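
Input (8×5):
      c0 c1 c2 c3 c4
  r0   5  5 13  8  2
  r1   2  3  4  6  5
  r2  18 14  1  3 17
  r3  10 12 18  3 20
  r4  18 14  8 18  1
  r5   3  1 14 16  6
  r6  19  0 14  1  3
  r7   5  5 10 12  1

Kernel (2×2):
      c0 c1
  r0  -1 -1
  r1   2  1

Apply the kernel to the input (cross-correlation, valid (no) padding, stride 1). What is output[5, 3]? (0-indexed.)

-17

The receptive field on the input at this output position is [16 6 / 1 3]. Elementwise product with the kernel and sum: 16·-1 + 6·-1 + 1·2 + 3·1.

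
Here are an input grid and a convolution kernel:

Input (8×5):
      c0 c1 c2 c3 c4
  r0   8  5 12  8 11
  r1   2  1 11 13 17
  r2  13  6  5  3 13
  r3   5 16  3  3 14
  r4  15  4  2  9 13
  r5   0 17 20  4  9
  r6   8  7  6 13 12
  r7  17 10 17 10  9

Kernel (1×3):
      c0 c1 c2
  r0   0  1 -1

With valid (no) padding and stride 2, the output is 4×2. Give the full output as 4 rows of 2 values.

-7 -3
1 -10
2 -4
1 1

Output[0,0]: The receptive field on the input at this output position is [8 5 12]. Elementwise product with the kernel and sum: 5·1 + 12·-1.
Output[0,1]: The receptive field on the input at this output position is [12 8 11]. Elementwise product with the kernel and sum: 8·1 + 11·-1.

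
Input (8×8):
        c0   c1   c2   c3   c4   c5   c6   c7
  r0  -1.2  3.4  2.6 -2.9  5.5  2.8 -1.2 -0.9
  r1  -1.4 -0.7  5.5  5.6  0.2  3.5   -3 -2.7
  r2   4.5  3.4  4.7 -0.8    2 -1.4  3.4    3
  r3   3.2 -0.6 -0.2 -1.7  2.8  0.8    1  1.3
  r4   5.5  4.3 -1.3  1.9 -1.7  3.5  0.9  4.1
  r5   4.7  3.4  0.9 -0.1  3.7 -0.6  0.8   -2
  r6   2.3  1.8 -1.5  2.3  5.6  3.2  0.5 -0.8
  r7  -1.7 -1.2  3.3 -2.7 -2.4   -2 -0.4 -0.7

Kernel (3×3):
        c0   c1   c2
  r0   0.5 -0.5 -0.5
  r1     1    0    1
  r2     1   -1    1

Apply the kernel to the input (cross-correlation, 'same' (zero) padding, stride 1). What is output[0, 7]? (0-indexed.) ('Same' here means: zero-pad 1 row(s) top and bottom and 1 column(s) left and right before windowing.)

The receptive field on the zero-padded input at this output position is [0 0 0 / -1.2 -0.9 0 / -3 -2.7 0]. Elementwise product with the kernel and sum: 0·0.5 + 0·-0.5 + 0·-0.5 + -1.2·1 + 0·1 + -3·1 + -2.7·-1 + 0·1.

-1.5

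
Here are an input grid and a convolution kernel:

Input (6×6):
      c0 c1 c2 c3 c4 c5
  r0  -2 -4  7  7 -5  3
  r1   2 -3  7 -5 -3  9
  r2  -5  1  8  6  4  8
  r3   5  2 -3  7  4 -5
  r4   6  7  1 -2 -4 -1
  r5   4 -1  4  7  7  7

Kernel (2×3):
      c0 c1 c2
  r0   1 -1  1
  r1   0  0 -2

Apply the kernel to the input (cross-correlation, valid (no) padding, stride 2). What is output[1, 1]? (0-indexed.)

The receptive field on the input at this output position is [8 6 4 / -3 7 4]. Elementwise product with the kernel and sum: 8·1 + 6·-1 + 4·1 + 4·-2.

-2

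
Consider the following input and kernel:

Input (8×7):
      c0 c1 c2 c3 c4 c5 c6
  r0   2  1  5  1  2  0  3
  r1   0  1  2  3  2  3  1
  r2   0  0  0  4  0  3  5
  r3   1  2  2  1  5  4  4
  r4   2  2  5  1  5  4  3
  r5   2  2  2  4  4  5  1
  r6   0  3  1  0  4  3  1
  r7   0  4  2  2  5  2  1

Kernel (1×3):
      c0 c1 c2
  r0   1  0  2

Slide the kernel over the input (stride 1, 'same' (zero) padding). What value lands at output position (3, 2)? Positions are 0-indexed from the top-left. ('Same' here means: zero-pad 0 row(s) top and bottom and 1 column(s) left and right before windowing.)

The receptive field on the zero-padded input at this output position is [2 2 1]. Elementwise product with the kernel and sum: 2·1 + 1·2.

4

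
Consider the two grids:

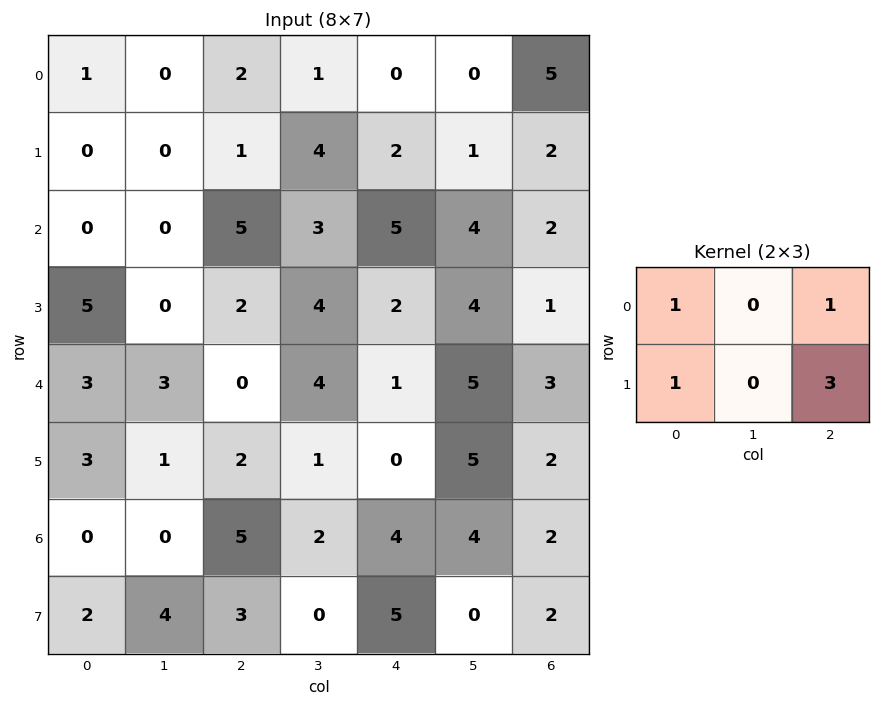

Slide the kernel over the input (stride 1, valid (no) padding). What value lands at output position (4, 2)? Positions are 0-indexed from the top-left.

The receptive field on the input at this output position is [0 4 1 / 2 1 0]. Elementwise product with the kernel and sum: 0·1 + 1·1 + 2·1 + 0·3.

3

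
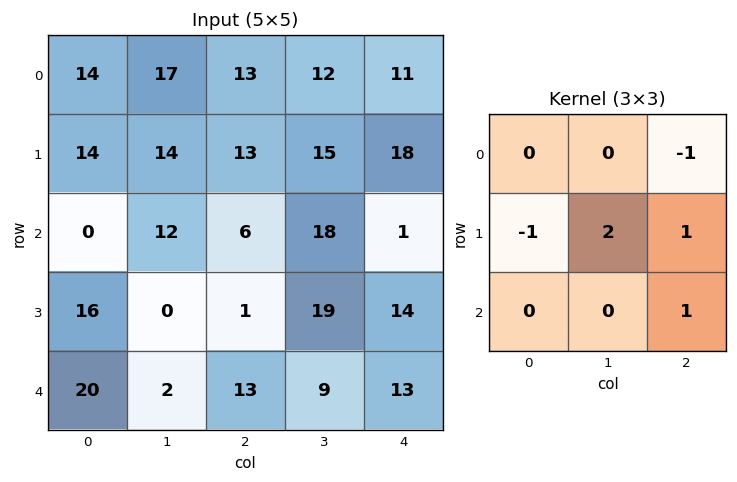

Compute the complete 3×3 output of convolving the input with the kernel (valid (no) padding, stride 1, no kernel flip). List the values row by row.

20 33 25
18 22 27
-8 12 63

Output[0,0]: The receptive field on the input at this output position is [14 17 13 / 14 14 13 / 0 12 6]. Elementwise product with the kernel and sum: 13·-1 + 14·-1 + 14·2 + 13·1 + 6·1.
Output[0,1]: The receptive field on the input at this output position is [17 13 12 / 14 13 15 / 12 6 18]. Elementwise product with the kernel and sum: 12·-1 + 14·-1 + 13·2 + 15·1 + 18·1.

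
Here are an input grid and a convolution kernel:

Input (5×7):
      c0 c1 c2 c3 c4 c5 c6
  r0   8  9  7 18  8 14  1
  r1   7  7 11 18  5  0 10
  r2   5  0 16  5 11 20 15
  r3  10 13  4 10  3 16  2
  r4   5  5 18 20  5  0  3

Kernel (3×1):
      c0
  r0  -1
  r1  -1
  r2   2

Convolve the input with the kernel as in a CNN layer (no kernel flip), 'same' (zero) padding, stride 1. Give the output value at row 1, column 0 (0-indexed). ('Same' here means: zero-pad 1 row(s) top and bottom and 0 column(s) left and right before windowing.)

The receptive field on the zero-padded input at this output position is [8 / 7 / 5]. Elementwise product with the kernel and sum: 8·-1 + 7·-1 + 5·2.

-5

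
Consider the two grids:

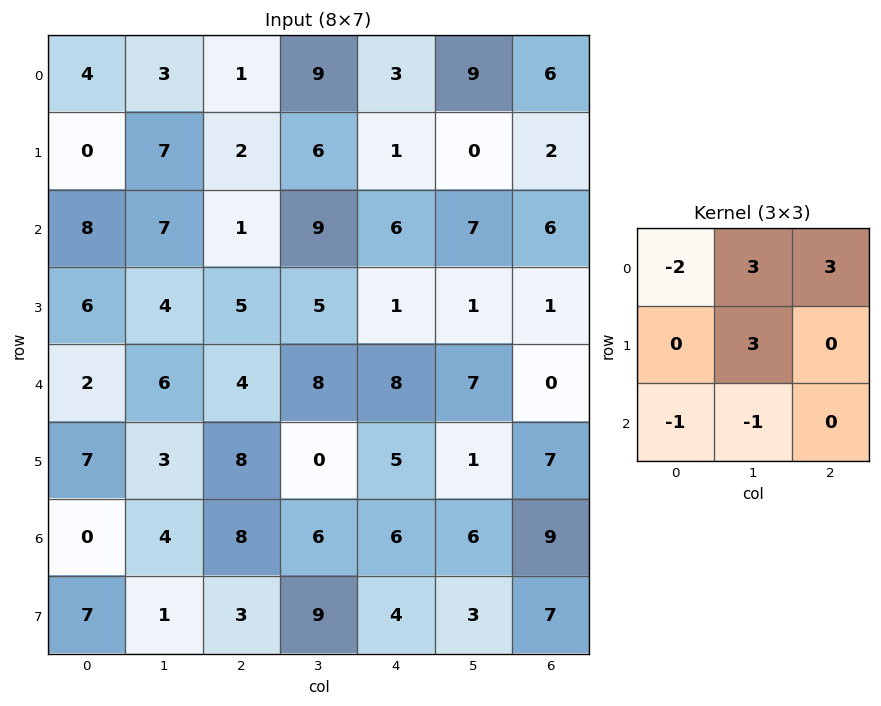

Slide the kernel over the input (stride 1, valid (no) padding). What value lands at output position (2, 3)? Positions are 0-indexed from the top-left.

The receptive field on the input at this output position is [9 6 7 / 5 1 1 / 8 8 7]. Elementwise product with the kernel and sum: 9·-2 + 6·3 + 7·3 + 1·3 + 8·-1 + 8·-1.

8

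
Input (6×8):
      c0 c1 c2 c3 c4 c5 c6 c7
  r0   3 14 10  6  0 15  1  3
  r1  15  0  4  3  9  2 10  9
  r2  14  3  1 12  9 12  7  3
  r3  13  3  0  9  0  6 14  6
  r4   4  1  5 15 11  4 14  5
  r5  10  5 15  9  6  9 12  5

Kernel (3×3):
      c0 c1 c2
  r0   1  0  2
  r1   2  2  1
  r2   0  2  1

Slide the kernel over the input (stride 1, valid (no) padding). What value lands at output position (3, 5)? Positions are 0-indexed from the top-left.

The receptive field on the input at this output position is [6 14 6 / 4 14 5 / 9 12 5]. Elementwise product with the kernel and sum: 6·1 + 6·2 + 4·2 + 14·2 + 5·1 + 12·2 + 5·1.

88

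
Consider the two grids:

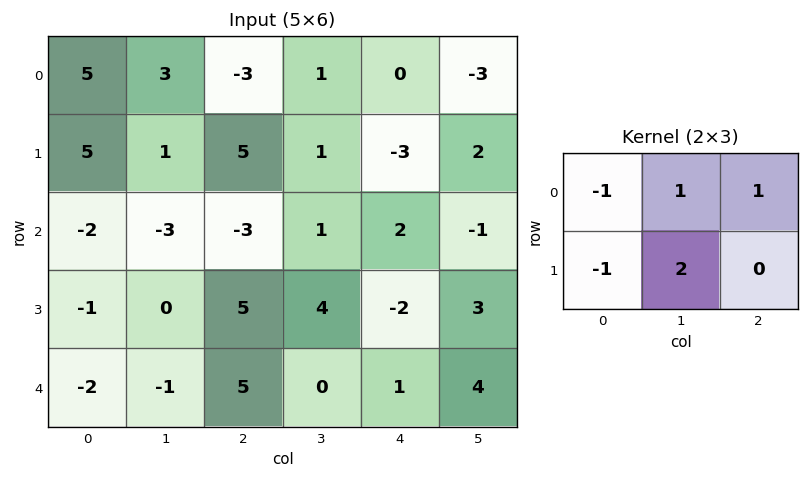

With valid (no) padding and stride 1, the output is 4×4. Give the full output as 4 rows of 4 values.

Output[0,0]: The receptive field on the input at this output position is [5 3 -3 / 5 1 5]. Elementwise product with the kernel and sum: 5·-1 + 3·1 + -3·1 + 5·-1 + 1·2.

-8 4 1 -11
-3 2 -2 1
-3 11 9 -8
6 20 -8 -1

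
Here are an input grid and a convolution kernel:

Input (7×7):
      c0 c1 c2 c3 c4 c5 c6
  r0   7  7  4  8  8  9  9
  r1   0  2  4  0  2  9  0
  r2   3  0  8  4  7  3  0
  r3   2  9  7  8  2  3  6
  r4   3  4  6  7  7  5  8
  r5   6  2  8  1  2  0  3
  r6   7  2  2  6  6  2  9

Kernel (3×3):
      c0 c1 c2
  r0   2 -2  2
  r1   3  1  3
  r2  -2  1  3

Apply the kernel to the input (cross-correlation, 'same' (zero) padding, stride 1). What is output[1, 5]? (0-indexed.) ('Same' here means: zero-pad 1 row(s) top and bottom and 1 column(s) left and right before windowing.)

20

The receptive field on the zero-padded input at this output position is [8 9 9 / 2 9 0 / 7 3 0]. Elementwise product with the kernel and sum: 8·2 + 9·-2 + 9·2 + 2·3 + 9·1 + 0·3 + 7·-2 + 3·1 + 0·3.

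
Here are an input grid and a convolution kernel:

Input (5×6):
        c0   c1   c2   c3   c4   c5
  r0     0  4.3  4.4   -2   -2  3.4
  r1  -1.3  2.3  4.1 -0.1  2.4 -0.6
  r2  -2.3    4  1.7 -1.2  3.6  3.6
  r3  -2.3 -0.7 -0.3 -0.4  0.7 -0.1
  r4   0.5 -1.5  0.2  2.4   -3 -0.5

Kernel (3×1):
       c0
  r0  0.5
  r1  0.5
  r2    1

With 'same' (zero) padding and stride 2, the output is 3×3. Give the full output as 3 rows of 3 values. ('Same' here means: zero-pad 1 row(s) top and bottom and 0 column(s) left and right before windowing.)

-1.3 6.3 1.4
-4.1 2.6 3.7
-0.9 -0.05 -1.15

Output[0,0]: The receptive field on the zero-padded input at this output position is [0 / 0 / -1.3]. Elementwise product with the kernel and sum: 0·0.5 + 0·0.5 + -1.3·1.
Output[0,1]: The receptive field on the zero-padded input at this output position is [0 / 4.4 / 4.1]. Elementwise product with the kernel and sum: 0·0.5 + 4.4·0.5 + 4.1·1.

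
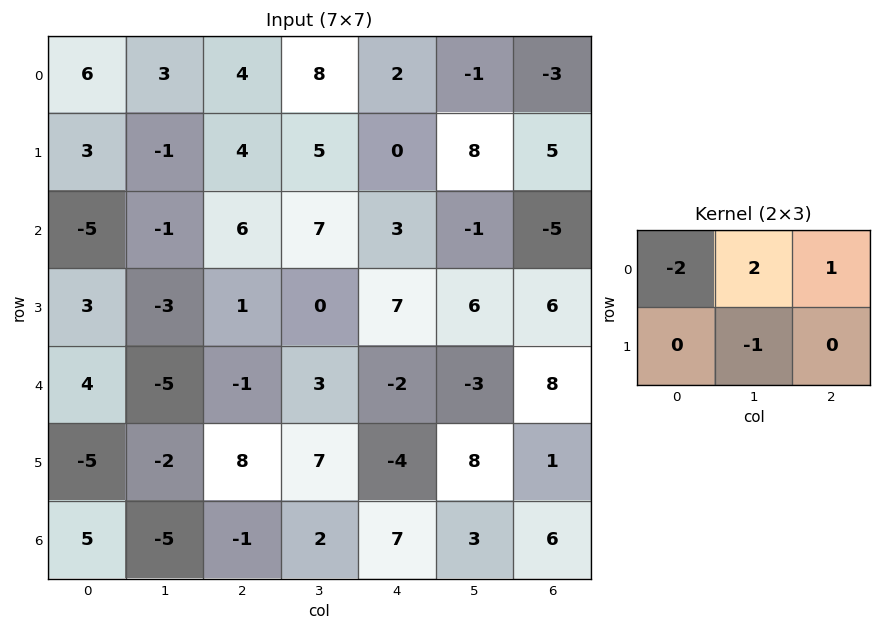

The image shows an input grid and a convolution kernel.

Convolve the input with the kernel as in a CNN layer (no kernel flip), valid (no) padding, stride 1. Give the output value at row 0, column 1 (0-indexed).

6

The receptive field on the input at this output position is [3 4 8 / -1 4 5]. Elementwise product with the kernel and sum: 3·-2 + 4·2 + 8·1 + 4·-1.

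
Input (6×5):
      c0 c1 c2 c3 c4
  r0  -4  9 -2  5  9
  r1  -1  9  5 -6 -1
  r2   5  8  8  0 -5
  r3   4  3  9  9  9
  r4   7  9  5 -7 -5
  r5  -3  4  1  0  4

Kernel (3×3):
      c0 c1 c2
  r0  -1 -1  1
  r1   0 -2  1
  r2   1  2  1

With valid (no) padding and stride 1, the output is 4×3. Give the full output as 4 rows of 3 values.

Output[0,0]: The receptive field on the input at this output position is [-4 9 -2 / -1 9 5 / 5 8 8]. Elementwise product with the kernel and sum: -4·-1 + 9·-1 + -2·1 + 9·-2 + 5·1 + 5·1 + 8·2 + 8·1.
Output[0,1]: The receptive field on the input at this output position is [9 -2 5 / 9 5 -6 / 8 8 0]. Elementwise product with the kernel and sum: 9·-1 + -2·-1 + 5·1 + 5·-2 + -6·1 + 8·1 + 8·2 + 0·1.

9 6 20
8 -6 31
28 -13 -36
-5 -14 5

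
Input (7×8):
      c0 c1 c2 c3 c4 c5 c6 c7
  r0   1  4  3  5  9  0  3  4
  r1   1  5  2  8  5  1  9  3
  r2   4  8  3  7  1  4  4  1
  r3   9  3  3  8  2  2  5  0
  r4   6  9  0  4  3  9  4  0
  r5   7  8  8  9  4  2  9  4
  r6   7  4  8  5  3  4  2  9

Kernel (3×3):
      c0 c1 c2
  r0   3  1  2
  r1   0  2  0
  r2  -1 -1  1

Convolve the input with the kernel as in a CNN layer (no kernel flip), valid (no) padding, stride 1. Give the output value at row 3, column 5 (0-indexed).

The receptive field on the input at this output position is [2 5 0 / 9 4 0 / 2 9 4]. Elementwise product with the kernel and sum: 2·3 + 5·1 + 0·2 + 4·2 + 2·-1 + 9·-1 + 4·1.

12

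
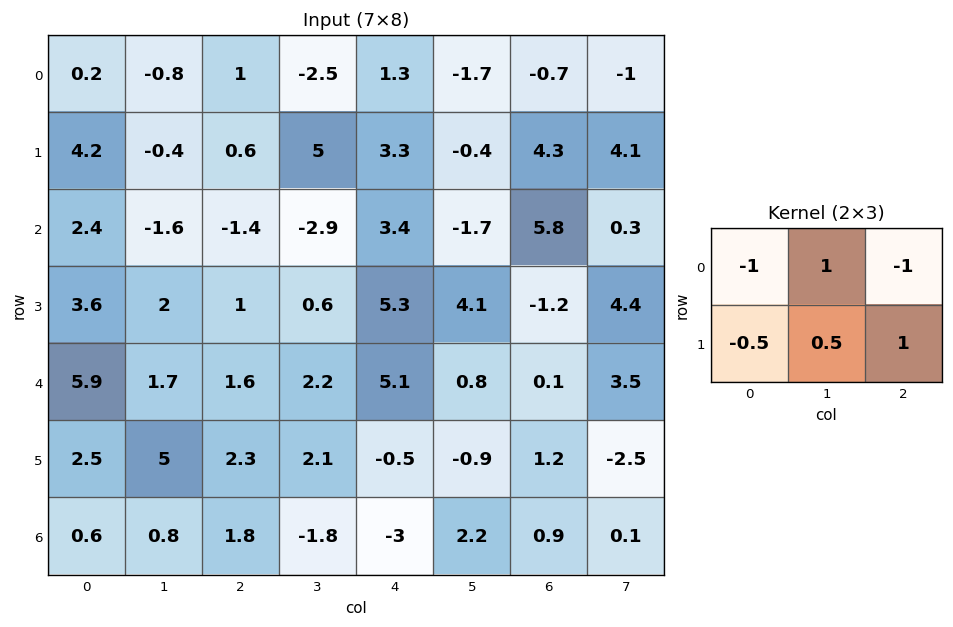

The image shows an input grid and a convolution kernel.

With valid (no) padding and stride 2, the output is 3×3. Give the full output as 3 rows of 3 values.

Output[0,0]: The receptive field on the input at this output position is [0.2 -0.8 1 / 4.2 -0.4 0.6]. Elementwise product with the kernel and sum: 0.2·-1 + -0.8·1 + 1·-1 + 4.2·-0.5 + -0.4·0.5 + 0.6·1.
Output[0,1]: The receptive field on the input at this output position is [1 -2.5 1.3 / 0.6 5 3.3]. Elementwise product with the kernel and sum: 1·-1 + -2.5·1 + 1.3·-1 + 0.6·-0.5 + 5·0.5 + 3.3·1.

-3.7 0.7 0.15
-2.4 0.2 -12.7
-2.25 -5.1 -3.4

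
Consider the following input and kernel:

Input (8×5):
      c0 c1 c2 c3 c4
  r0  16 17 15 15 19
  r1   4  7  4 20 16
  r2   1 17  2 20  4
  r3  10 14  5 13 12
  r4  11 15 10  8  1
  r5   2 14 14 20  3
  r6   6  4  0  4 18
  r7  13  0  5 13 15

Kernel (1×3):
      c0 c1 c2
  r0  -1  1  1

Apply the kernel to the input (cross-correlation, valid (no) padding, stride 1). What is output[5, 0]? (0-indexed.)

26

The receptive field on the input at this output position is [2 14 14]. Elementwise product with the kernel and sum: 2·-1 + 14·1 + 14·1.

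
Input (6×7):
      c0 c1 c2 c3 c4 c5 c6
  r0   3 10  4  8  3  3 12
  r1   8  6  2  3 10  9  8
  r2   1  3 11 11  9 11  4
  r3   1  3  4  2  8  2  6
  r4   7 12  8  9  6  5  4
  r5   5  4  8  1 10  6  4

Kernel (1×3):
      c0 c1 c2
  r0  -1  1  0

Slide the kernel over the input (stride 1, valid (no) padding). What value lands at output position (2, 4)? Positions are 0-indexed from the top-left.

The receptive field on the input at this output position is [9 11 4]. Elementwise product with the kernel and sum: 9·-1 + 11·1.

2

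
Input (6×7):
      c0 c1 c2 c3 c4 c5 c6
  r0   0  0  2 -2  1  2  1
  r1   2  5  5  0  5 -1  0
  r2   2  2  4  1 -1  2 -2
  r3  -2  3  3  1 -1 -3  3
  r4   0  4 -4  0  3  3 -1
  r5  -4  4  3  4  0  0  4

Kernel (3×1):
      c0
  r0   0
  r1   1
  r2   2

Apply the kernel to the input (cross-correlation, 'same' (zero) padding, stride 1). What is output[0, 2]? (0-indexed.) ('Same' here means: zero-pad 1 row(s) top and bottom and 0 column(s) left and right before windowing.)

The receptive field on the zero-padded input at this output position is [0 / 2 / 5]. Elementwise product with the kernel and sum: 2·1 + 5·2.

12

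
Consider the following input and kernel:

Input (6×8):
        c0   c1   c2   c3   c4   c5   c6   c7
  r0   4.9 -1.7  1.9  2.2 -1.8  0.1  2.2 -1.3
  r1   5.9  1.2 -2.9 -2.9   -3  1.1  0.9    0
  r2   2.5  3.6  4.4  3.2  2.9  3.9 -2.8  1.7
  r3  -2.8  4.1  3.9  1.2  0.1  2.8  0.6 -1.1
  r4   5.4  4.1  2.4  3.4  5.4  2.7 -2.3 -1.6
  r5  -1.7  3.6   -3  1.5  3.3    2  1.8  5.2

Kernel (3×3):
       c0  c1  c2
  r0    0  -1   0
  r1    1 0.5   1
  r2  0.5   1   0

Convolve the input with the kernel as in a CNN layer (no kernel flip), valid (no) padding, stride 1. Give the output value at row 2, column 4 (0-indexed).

3.6

The receptive field on the input at this output position is [2.9 3.9 -2.8 / 0.1 2.8 0.6 / 5.4 2.7 -2.3]. Elementwise product with the kernel and sum: 3.9·-1 + 0.1·1 + 2.8·0.5 + 0.6·1 + 5.4·0.5 + 2.7·1.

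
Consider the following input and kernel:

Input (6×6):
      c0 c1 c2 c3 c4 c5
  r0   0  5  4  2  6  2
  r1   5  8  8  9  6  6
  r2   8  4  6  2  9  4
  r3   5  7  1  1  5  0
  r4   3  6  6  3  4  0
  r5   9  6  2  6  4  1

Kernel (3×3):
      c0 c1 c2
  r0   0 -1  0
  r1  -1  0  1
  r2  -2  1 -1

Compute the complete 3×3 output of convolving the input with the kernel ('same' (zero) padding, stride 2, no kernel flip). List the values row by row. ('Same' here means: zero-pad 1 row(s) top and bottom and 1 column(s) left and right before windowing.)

Output[0,0]: The receptive field on the zero-padded input at this output position is [0 0 0 / 0 0 5 / 0 5 8]. Elementwise product with the kernel and sum: 0·-1 + 0·-1 + 5·1 + 0·-2 + 5·1 + 8·-1.

2 -20 -18
-3 -24 -1
4 -20 -17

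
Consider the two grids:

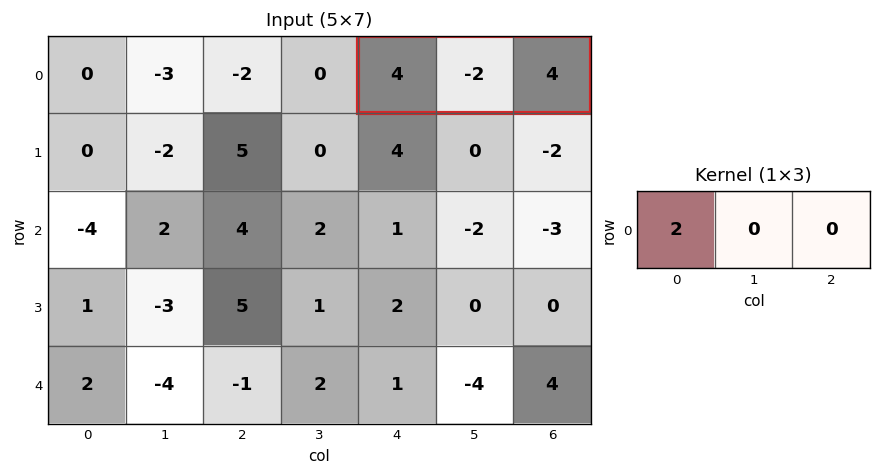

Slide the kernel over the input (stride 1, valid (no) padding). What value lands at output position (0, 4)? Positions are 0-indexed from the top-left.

8

The receptive field on the input at this output position is [4 -2 4]. Elementwise product with the kernel and sum: 4·2.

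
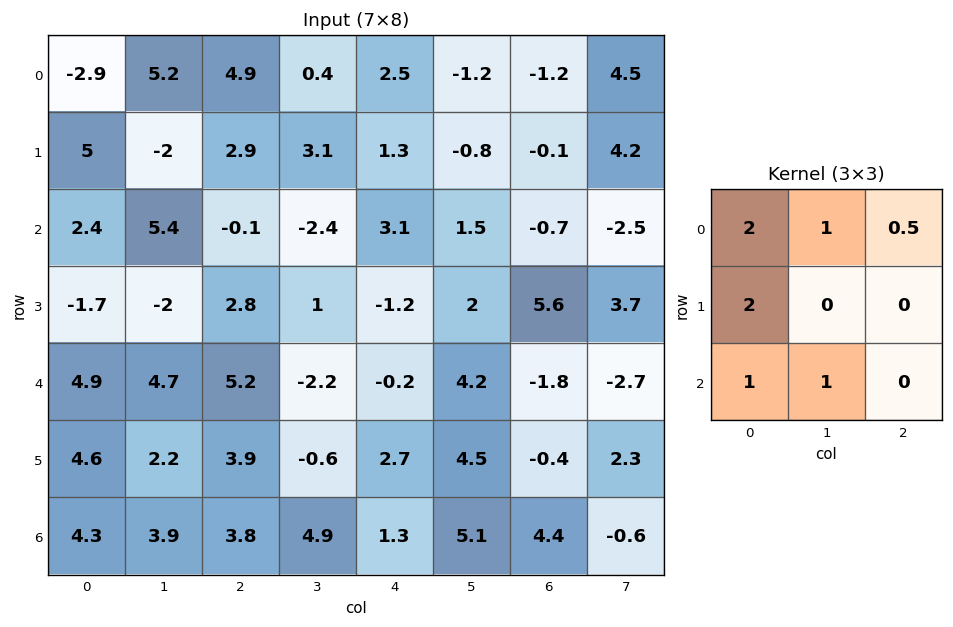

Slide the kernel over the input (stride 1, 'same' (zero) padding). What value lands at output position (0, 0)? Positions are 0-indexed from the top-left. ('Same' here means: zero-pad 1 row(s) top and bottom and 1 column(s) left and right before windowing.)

5

The receptive field on the zero-padded input at this output position is [0 0 0 / 0 -2.9 5.2 / 0 5 -2]. Elementwise product with the kernel and sum: 0·2 + 0·1 + 0·0.5 + 0·2 + 0·1 + 5·1.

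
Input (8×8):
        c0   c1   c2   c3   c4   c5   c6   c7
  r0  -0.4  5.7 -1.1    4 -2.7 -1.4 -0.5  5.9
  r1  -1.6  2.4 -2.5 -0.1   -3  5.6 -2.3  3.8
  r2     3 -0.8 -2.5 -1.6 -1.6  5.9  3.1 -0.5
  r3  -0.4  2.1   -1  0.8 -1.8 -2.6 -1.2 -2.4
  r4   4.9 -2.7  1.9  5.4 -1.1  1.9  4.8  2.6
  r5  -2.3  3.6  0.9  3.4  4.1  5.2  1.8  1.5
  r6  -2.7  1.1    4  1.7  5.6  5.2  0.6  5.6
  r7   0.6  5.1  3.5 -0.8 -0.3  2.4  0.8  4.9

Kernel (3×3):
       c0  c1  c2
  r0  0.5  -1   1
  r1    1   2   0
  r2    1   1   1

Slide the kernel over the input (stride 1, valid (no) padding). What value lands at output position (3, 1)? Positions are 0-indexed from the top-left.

The receptive field on the input at this output position is [2.1 -1 0.8 / -2.7 1.9 5.4 / 3.6 0.9 3.4]. Elementwise product with the kernel and sum: 2.1·0.5 + -1·-1 + 0.8·1 + -2.7·1 + 1.9·2 + 3.6·1 + 0.9·1 + 3.4·1.

11.85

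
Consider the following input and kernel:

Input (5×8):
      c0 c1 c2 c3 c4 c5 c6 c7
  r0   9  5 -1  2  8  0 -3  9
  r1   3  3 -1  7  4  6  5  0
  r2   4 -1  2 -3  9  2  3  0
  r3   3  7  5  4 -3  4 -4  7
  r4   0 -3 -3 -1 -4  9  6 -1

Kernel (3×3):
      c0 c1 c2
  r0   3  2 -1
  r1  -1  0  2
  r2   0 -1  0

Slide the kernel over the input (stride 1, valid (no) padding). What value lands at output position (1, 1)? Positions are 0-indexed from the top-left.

The receptive field on the input at this output position is [3 -1 7 / -1 2 -3 / 7 5 4]. Elementwise product with the kernel and sum: 3·3 + -1·2 + 7·-1 + -1·-1 + -3·2 + 5·-1.

-10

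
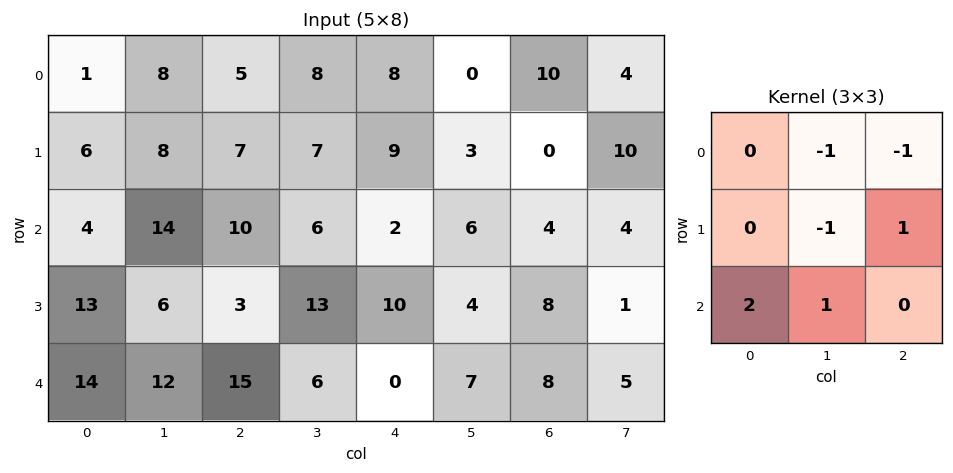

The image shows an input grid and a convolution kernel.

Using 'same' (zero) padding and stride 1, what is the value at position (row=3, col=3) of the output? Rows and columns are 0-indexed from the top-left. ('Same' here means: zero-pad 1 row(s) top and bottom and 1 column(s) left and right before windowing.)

25

The receptive field on the zero-padded input at this output position is [10 6 2 / 3 13 10 / 15 6 0]. Elementwise product with the kernel and sum: 6·-1 + 2·-1 + 13·-1 + 10·1 + 15·2 + 6·1.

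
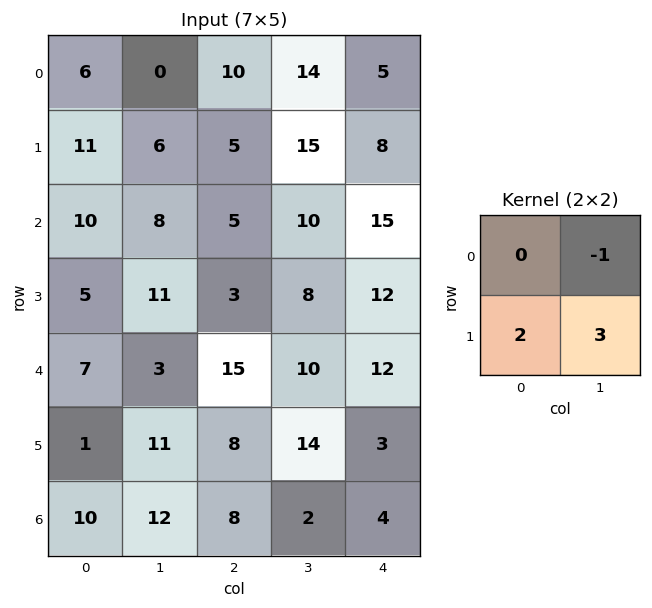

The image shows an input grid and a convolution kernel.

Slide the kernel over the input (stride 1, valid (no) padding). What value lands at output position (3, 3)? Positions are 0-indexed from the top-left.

The receptive field on the input at this output position is [8 12 / 10 12]. Elementwise product with the kernel and sum: 12·-1 + 10·2 + 12·3.

44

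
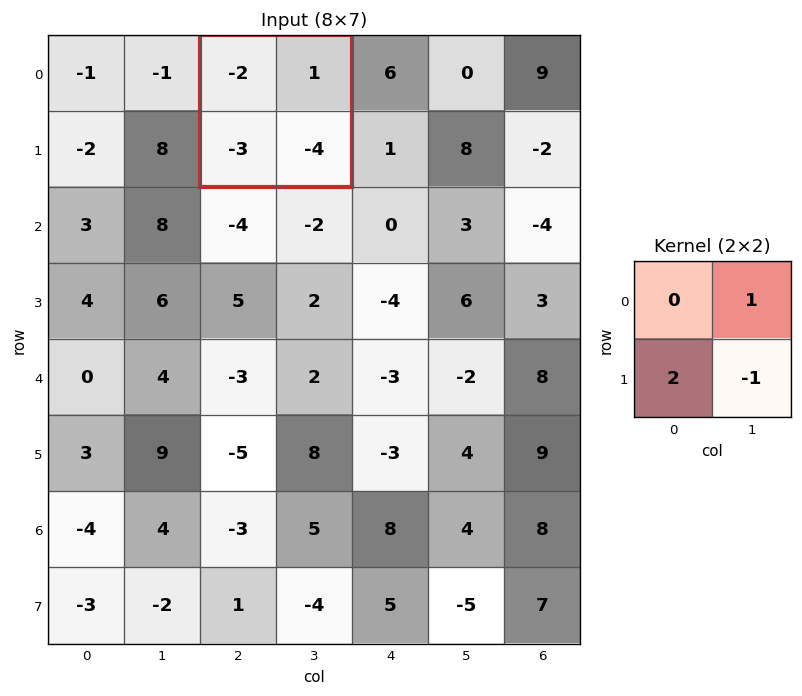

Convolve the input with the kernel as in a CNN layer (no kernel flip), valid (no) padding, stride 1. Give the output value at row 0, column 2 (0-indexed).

The receptive field on the input at this output position is [-2 1 / -3 -4]. Elementwise product with the kernel and sum: 1·1 + -3·2 + -4·-1.

-1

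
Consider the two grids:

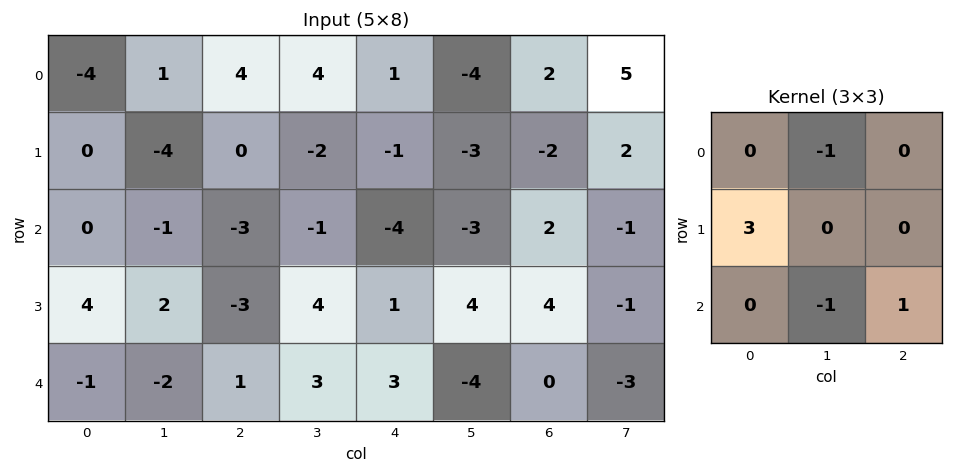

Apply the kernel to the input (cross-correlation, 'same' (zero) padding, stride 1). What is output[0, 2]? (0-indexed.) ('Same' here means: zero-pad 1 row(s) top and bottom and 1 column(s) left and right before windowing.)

1

The receptive field on the zero-padded input at this output position is [0 0 0 / 1 4 4 / -4 0 -2]. Elementwise product with the kernel and sum: 0·-1 + 1·3 + 0·-1 + -2·1.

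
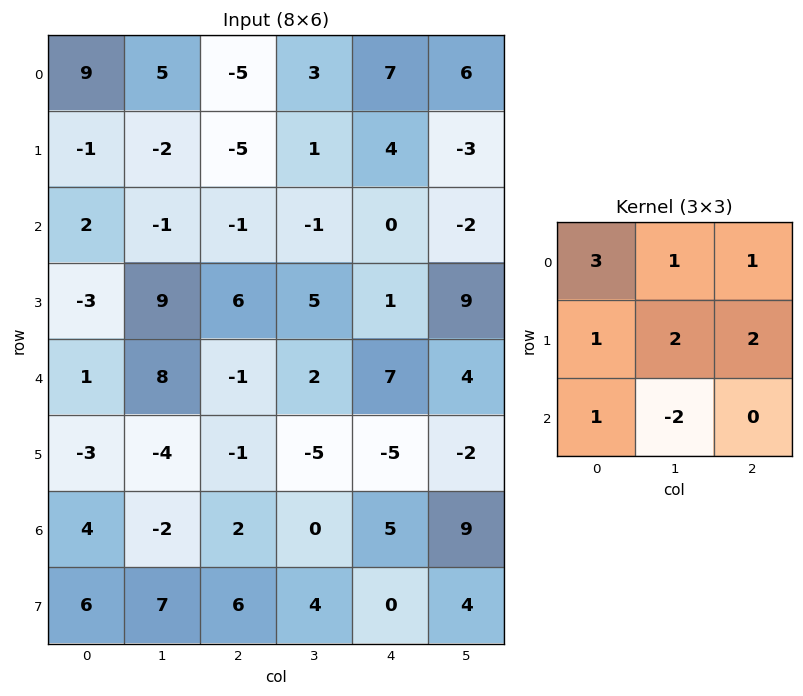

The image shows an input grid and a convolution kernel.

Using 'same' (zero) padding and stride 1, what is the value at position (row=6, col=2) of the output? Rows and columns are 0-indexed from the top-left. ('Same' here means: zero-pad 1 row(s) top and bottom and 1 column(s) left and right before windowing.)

The receptive field on the zero-padded input at this output position is [-4 -1 -5 / -2 2 0 / 7 6 4]. Elementwise product with the kernel and sum: -4·3 + -1·1 + -5·1 + -2·1 + 2·2 + 0·2 + 7·1 + 6·-2.

-21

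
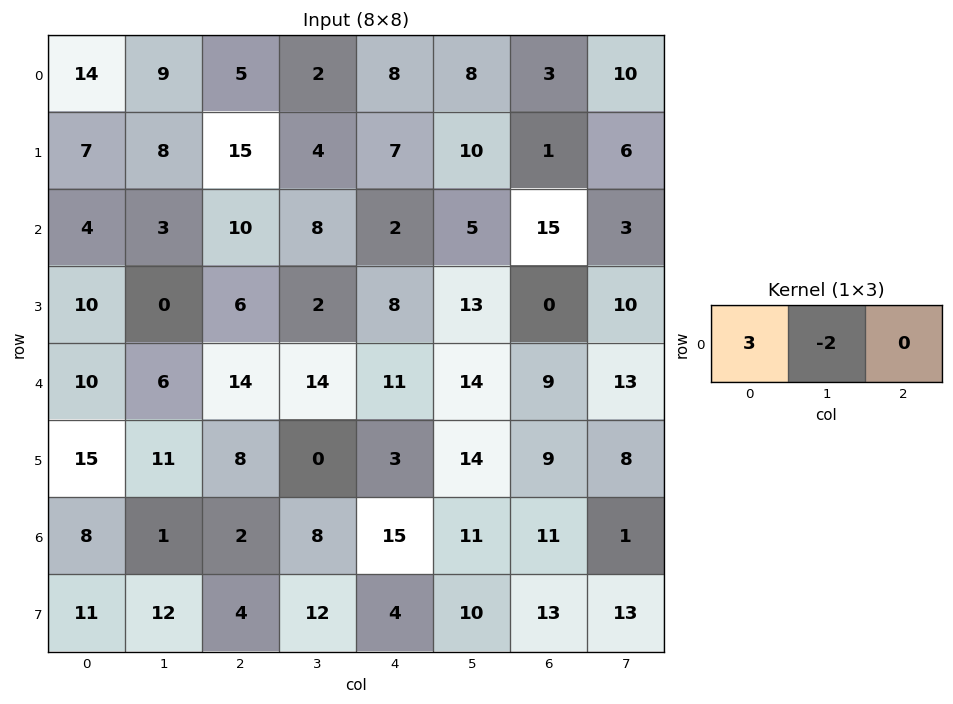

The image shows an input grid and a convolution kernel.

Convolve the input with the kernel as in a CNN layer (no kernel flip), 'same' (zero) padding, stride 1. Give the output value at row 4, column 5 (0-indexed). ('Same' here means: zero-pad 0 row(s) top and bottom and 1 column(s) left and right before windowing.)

The receptive field on the zero-padded input at this output position is [11 14 9]. Elementwise product with the kernel and sum: 11·3 + 14·-2.

5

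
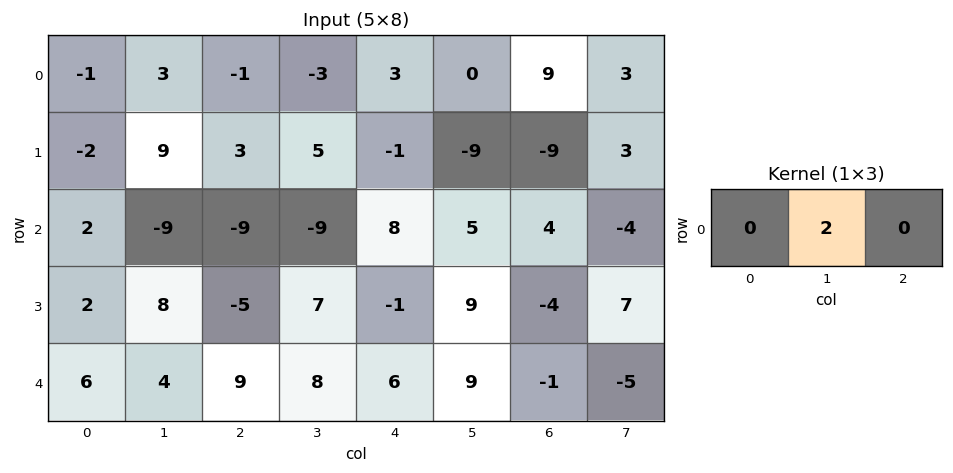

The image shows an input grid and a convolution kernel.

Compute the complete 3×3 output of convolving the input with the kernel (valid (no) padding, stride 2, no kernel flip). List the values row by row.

Output[0,0]: The receptive field on the input at this output position is [-1 3 -1]. Elementwise product with the kernel and sum: 3·2.

6 -6 0
-18 -18 10
8 16 18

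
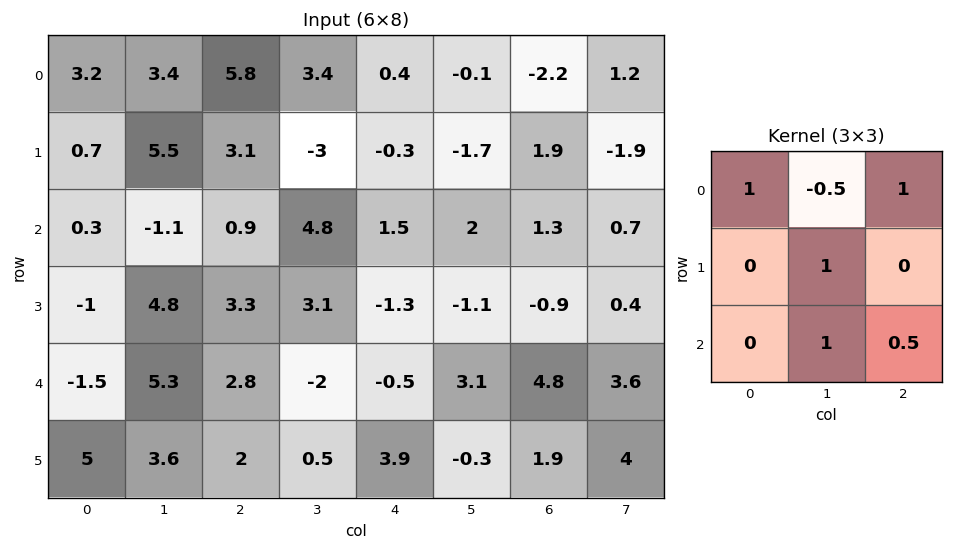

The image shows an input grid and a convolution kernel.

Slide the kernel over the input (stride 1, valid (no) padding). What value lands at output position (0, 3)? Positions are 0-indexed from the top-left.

5.3

The receptive field on the input at this output position is [3.4 0.4 -0.1 / -3 -0.3 -1.7 / 4.8 1.5 2]. Elementwise product with the kernel and sum: 3.4·1 + 0.4·-0.5 + -0.1·1 + -0.3·1 + 1.5·1 + 2·0.5.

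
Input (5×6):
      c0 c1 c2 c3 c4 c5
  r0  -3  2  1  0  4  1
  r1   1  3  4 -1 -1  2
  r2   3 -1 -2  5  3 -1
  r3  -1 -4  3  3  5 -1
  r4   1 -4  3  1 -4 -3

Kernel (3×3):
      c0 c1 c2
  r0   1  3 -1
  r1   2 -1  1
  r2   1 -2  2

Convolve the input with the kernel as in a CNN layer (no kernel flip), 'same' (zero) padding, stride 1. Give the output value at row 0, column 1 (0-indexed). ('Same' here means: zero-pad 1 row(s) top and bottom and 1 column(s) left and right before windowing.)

The receptive field on the zero-padded input at this output position is [0 0 0 / -3 2 1 / 1 3 4]. Elementwise product with the kernel and sum: 0·1 + 0·3 + 0·-1 + -3·2 + 2·-1 + 1·1 + 1·1 + 3·-2 + 4·2.

-4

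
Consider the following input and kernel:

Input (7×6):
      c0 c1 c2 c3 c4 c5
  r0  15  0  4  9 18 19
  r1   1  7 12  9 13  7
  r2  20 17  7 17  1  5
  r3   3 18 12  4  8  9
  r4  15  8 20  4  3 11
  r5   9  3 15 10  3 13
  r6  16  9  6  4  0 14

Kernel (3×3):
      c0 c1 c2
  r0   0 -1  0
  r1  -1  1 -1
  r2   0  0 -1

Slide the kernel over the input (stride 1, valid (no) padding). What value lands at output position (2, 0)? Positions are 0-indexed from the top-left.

-34

The receptive field on the input at this output position is [20 17 7 / 3 18 12 / 15 8 20]. Elementwise product with the kernel and sum: 17·-1 + 3·-1 + 18·1 + 12·-1 + 20·-1.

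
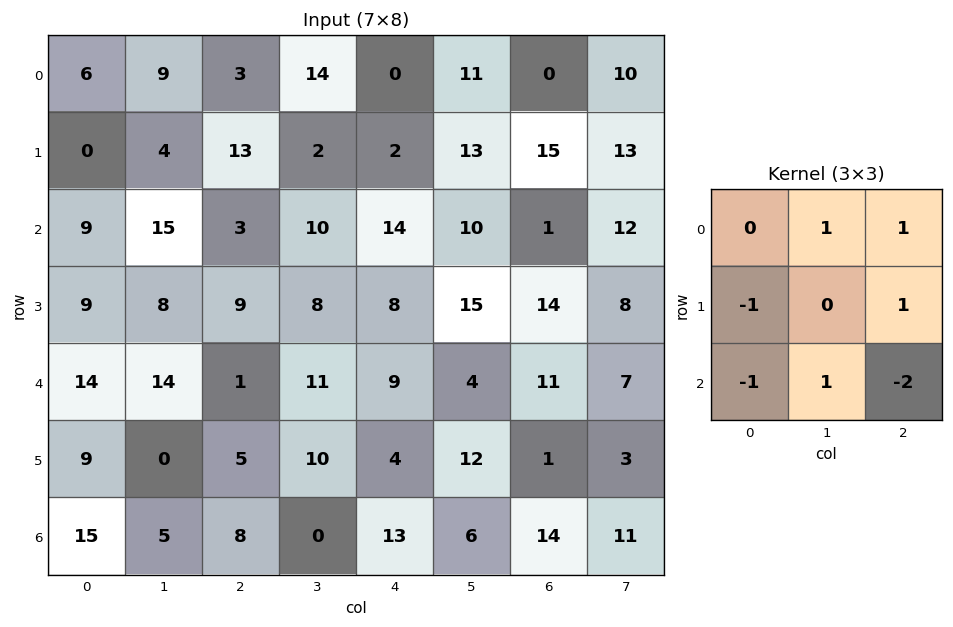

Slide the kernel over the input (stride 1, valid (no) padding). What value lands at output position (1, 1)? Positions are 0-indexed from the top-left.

-5

The receptive field on the input at this output position is [4 13 2 / 15 3 10 / 8 9 8]. Elementwise product with the kernel and sum: 13·1 + 2·1 + 15·-1 + 10·1 + 8·-1 + 9·1 + 8·-2.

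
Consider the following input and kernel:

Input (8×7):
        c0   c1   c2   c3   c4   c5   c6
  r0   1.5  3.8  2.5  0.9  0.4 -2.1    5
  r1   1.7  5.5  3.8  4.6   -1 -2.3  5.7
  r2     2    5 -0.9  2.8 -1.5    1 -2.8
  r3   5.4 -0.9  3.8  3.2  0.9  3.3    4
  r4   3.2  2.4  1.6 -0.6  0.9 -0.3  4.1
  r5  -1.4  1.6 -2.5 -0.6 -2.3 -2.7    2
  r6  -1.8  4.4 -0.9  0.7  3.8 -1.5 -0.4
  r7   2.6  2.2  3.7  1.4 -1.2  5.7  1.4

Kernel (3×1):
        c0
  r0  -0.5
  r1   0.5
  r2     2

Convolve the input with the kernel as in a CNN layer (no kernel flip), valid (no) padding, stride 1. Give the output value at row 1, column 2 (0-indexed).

The receptive field on the input at this output position is [3.8 / -0.9 / 3.8]. Elementwise product with the kernel and sum: 3.8·-0.5 + -0.9·0.5 + 3.8·2.

5.25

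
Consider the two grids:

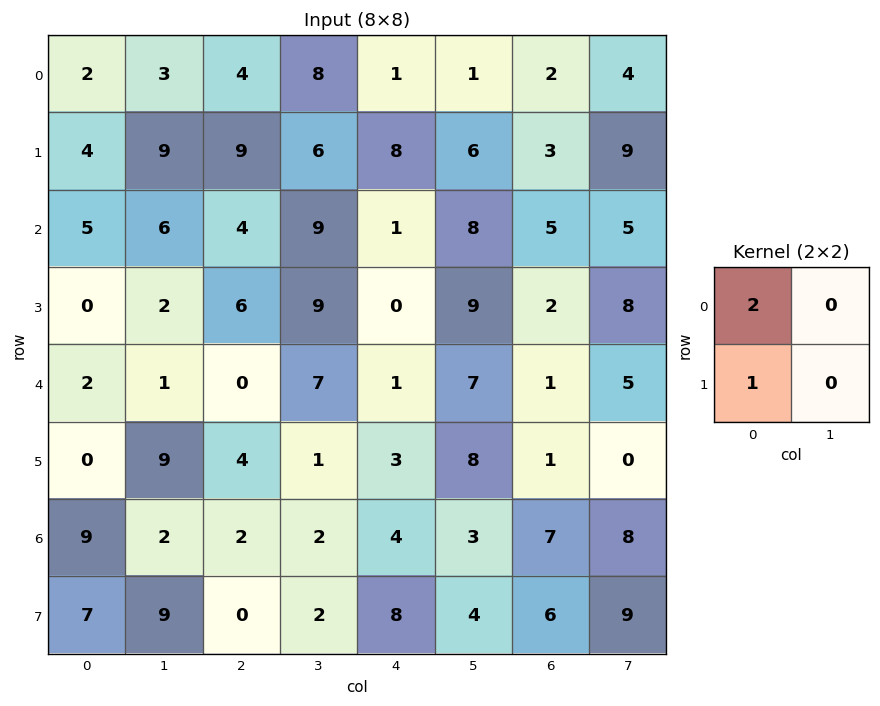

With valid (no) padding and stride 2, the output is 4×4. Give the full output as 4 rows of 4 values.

Output[0,0]: The receptive field on the input at this output position is [2 3 / 4 9]. Elementwise product with the kernel and sum: 2·2 + 4·1.

8 17 10 7
10 14 2 12
4 4 5 3
25 4 16 20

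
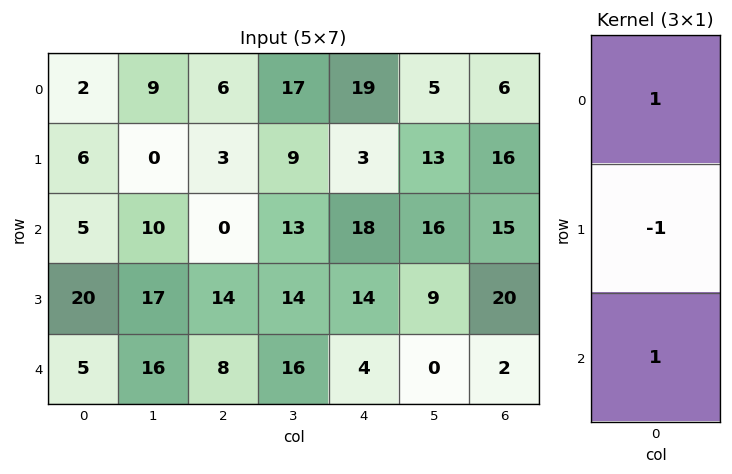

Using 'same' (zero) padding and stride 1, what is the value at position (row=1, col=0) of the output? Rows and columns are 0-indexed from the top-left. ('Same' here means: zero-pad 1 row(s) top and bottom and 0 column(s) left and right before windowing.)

1

The receptive field on the zero-padded input at this output position is [2 / 6 / 5]. Elementwise product with the kernel and sum: 2·1 + 6·-1 + 5·1.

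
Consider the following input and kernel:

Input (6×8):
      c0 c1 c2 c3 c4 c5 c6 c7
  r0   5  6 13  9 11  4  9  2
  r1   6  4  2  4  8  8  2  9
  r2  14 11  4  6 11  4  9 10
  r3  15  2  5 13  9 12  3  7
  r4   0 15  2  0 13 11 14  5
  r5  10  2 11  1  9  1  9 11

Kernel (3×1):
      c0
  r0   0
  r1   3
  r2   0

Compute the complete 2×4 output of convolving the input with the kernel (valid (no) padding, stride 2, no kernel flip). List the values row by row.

Output[0,0]: The receptive field on the input at this output position is [5 / 6 / 14]. Elementwise product with the kernel and sum: 6·3.
Output[0,1]: The receptive field on the input at this output position is [13 / 2 / 4]. Elementwise product with the kernel and sum: 2·3.

18 6 24 6
45 15 27 9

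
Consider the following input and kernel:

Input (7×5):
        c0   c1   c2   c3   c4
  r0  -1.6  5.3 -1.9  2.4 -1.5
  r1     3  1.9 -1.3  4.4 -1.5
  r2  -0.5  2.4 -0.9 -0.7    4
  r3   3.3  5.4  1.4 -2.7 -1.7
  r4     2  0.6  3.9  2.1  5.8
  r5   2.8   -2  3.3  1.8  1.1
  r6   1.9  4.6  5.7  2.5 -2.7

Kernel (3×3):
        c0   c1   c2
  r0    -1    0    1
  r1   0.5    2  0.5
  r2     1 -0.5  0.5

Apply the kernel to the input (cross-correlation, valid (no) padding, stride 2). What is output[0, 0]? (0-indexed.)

2.2

The receptive field on the input at this output position is [-1.6 5.3 -1.9 / 3 1.9 -1.3 / -0.5 2.4 -0.9]. Elementwise product with the kernel and sum: -1.6·-1 + -1.9·1 + 3·0.5 + 1.9·2 + -1.3·0.5 + -0.5·1 + 2.4·-0.5 + -0.9·0.5.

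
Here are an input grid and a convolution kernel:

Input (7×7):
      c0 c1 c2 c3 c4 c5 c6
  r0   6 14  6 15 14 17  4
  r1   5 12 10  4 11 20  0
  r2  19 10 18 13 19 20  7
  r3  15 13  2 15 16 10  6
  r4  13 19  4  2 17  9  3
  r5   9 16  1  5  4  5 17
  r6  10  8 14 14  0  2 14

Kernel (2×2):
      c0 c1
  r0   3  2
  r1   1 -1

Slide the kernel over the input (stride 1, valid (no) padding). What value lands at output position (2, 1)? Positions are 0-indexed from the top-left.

77

The receptive field on the input at this output position is [10 18 / 13 2]. Elementwise product with the kernel and sum: 10·3 + 18·2 + 13·1 + 2·-1.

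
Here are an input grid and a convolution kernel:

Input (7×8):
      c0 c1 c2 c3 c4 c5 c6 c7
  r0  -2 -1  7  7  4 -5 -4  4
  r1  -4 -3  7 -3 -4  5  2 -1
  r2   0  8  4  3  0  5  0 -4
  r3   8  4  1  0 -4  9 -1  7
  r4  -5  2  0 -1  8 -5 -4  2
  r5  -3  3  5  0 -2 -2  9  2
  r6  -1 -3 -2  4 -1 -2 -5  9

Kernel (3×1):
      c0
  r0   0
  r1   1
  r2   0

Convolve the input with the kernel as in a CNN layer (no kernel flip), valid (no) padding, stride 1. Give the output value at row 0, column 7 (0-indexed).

The receptive field on the input at this output position is [4 / -1 / -4]. Elementwise product with the kernel and sum: -1·1.

-1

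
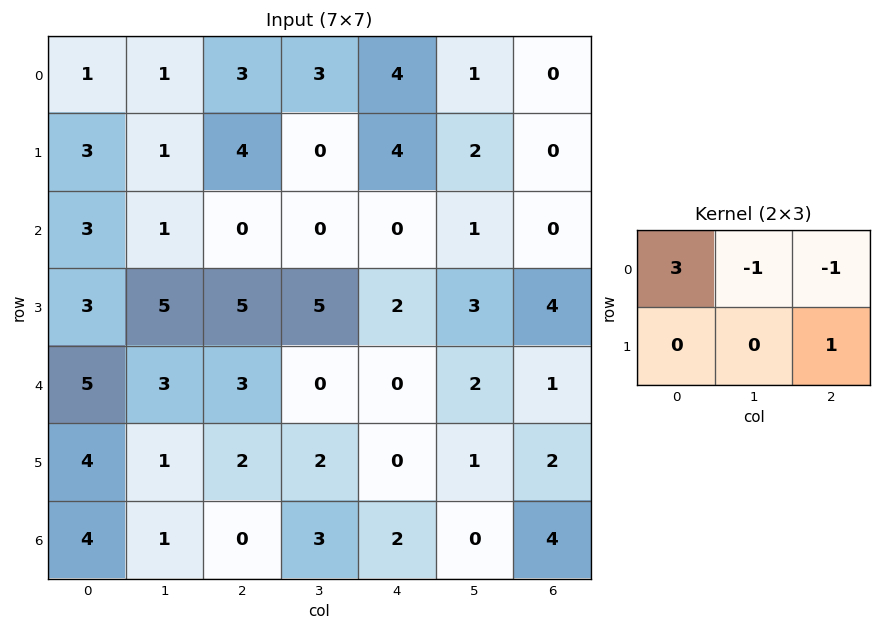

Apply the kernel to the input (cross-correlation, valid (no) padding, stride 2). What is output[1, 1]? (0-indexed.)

2

The receptive field on the input at this output position is [0 0 0 / 5 5 2]. Elementwise product with the kernel and sum: 0·3 + 0·-1 + 0·-1 + 2·1.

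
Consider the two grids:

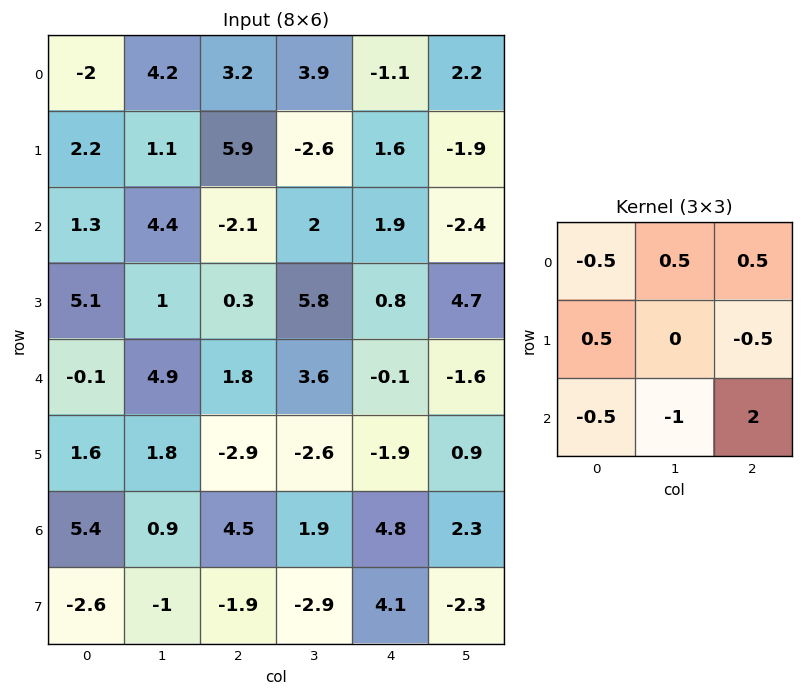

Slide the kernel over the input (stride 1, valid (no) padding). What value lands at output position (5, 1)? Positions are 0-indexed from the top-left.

The receptive field on the input at this output position is [1.8 -2.9 -2.6 / 0.9 4.5 1.9 / -1 -1.9 -2.9]. Elementwise product with the kernel and sum: 1.8·-0.5 + -2.9·0.5 + -2.6·0.5 + 0.9·0.5 + 1.9·-0.5 + -1·-0.5 + -1.9·-1 + -2.9·2.

-7.55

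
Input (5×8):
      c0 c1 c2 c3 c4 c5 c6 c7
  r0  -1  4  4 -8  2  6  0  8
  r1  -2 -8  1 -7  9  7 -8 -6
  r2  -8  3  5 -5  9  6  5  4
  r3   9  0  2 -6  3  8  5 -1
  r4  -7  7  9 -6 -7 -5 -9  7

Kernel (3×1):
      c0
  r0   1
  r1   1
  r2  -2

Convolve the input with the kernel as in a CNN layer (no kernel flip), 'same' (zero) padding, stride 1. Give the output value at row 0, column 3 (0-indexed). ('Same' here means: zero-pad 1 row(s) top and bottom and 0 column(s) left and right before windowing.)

6

The receptive field on the zero-padded input at this output position is [0 / -8 / -7]. Elementwise product with the kernel and sum: 0·1 + -8·1 + -7·-2.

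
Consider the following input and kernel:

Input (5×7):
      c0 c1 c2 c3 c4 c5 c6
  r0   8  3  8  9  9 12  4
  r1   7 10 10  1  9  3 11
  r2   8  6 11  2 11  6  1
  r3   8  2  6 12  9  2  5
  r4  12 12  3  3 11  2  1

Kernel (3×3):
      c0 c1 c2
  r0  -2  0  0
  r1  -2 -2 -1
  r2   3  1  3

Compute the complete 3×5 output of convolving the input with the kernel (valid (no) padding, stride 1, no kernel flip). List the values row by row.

Output[0,0]: The receptive field on the input at this output position is [8 3 8 / 7 10 10 / 8 6 11]. Elementwise product with the kernel and sum: 8·-2 + 7·-2 + 10·-2 + 10·-1 + 8·3 + 6·1 + 11·3.
Output[0,1]: The receptive field on the input at this output position is [3 8 9 / 10 10 1 / 6 11 2]. Elementwise product with the kernel and sum: 3·-2 + 10·-2 + 10·-2 + 1·-1 + 6·3 + 11·1 + 2·3.

3 -12 21 -6 -11
-9 -8 0 17 -9
15 8 -22 -22 -11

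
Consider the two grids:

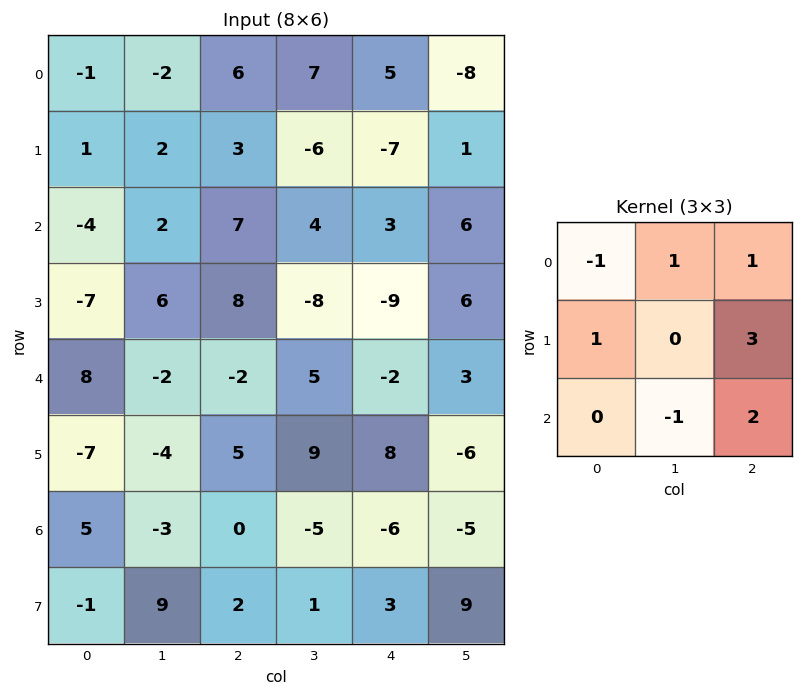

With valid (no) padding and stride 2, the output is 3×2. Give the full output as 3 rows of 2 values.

27 -10
28 -28
-1 27

Output[0,0]: The receptive field on the input at this output position is [-1 -2 6 / 1 2 3 / -4 2 7]. Elementwise product with the kernel and sum: -1·-1 + -2·1 + 6·1 + 1·1 + 3·3 + 2·-1 + 7·2.
Output[0,1]: The receptive field on the input at this output position is [6 7 5 / 3 -6 -7 / 7 4 3]. Elementwise product with the kernel and sum: 6·-1 + 7·1 + 5·1 + 3·1 + -7·3 + 4·-1 + 3·2.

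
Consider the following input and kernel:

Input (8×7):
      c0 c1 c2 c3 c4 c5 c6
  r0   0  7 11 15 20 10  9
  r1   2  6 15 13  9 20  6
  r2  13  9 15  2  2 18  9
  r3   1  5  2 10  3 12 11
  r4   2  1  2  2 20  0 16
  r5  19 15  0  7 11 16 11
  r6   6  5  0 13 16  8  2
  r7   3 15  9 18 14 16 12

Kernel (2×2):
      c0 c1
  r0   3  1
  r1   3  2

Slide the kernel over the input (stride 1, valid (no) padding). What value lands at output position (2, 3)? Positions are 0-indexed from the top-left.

44

The receptive field on the input at this output position is [2 2 / 10 3]. Elementwise product with the kernel and sum: 2·3 + 2·1 + 10·3 + 3·2.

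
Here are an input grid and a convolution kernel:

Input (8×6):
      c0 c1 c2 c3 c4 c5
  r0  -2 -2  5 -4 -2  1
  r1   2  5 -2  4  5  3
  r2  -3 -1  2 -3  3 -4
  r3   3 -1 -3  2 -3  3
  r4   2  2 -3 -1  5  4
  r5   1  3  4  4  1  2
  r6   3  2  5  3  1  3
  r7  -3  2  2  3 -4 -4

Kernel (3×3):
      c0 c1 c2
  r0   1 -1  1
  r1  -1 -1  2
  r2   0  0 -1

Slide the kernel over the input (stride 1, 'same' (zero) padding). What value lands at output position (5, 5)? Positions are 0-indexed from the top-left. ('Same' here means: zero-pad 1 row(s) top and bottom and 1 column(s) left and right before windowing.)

The receptive field on the zero-padded input at this output position is [5 4 0 / 1 2 0 / 1 3 0]. Elementwise product with the kernel and sum: 5·1 + 4·-1 + 0·1 + 1·-1 + 2·-1 + 0·2 + 0·-1.

-2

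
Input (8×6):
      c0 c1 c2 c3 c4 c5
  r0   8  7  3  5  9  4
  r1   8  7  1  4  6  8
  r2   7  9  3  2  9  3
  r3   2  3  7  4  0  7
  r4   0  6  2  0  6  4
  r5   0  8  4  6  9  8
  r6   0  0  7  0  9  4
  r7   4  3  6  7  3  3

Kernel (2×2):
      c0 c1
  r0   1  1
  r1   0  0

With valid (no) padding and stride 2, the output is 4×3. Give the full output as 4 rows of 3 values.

15 8 13
16 5 12
6 2 10
0 7 13

Output[0,0]: The receptive field on the input at this output position is [8 7 / 8 7]. Elementwise product with the kernel and sum: 8·1 + 7·1.
Output[0,1]: The receptive field on the input at this output position is [3 5 / 1 4]. Elementwise product with the kernel and sum: 3·1 + 5·1.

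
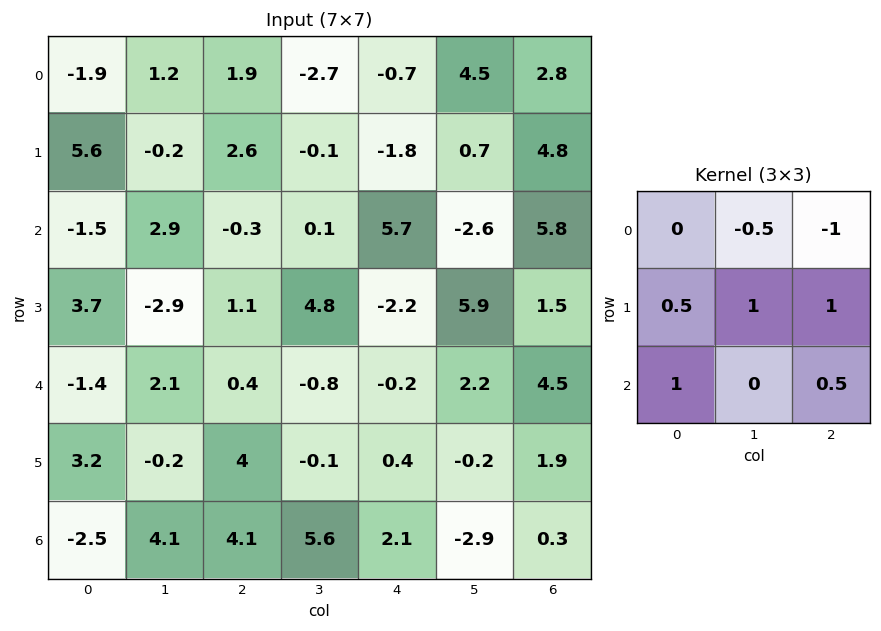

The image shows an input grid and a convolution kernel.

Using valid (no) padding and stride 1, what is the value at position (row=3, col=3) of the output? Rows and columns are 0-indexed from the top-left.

The receptive field on the input at this output position is [4.8 -2.2 5.9 / -0.8 -0.2 2.2 / -0.1 0.4 -0.2]. Elementwise product with the kernel and sum: -2.2·-0.5 + 5.9·-1 + -0.8·0.5 + -0.2·1 + 2.2·1 + -0.1·1 + -0.2·0.5.

-3.4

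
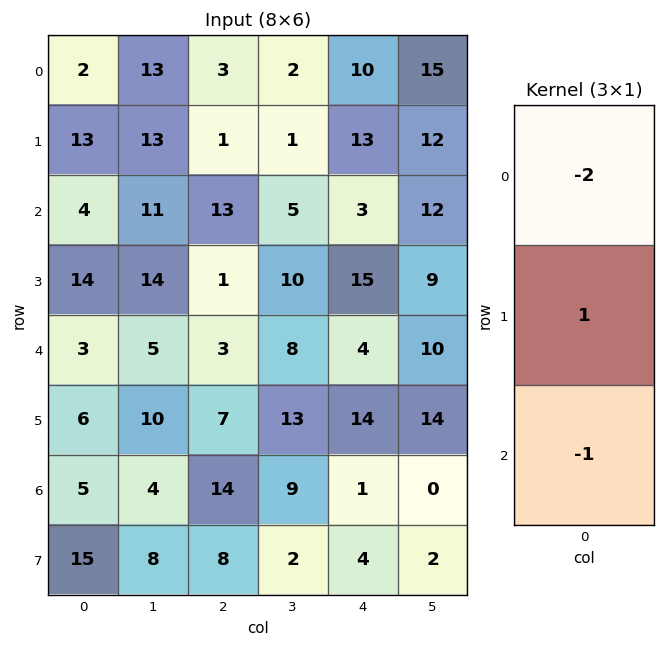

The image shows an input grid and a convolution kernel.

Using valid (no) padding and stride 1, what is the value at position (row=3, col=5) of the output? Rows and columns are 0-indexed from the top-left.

-22

The receptive field on the input at this output position is [9 / 10 / 14]. Elementwise product with the kernel and sum: 9·-2 + 10·1 + 14·-1.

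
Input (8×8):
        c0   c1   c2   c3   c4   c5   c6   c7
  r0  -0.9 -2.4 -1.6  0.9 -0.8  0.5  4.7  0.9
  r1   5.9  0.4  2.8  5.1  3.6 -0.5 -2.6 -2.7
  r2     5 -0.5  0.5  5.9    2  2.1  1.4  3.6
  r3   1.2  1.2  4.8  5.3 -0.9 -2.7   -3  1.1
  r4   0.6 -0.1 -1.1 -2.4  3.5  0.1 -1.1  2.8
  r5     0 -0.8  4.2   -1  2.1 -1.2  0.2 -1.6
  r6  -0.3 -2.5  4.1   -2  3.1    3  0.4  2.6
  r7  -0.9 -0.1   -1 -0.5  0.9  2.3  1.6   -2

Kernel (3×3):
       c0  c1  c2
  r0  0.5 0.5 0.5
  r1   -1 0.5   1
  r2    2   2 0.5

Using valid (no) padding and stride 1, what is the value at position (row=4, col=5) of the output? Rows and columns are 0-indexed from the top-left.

The receptive field on the input at this output position is [0.1 -1.1 2.8 / -1.2 0.2 -1.6 / 3 0.4 2.6]. Elementwise product with the kernel and sum: 0.1·0.5 + -1.1·0.5 + 2.8·0.5 + -1.2·-1 + 0.2·0.5 + -1.6·1 + 3·2 + 0.4·2 + 2.6·0.5.

8.7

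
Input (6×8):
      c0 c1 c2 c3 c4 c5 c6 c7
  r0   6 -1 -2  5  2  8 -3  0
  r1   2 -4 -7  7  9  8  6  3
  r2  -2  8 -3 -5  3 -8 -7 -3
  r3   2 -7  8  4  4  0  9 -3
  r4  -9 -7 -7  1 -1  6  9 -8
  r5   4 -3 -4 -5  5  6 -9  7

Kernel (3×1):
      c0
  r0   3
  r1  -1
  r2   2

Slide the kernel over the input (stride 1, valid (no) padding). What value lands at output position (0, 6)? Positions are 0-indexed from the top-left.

-29

The receptive field on the input at this output position is [-3 / 6 / -7]. Elementwise product with the kernel and sum: -3·3 + 6·-1 + -7·2.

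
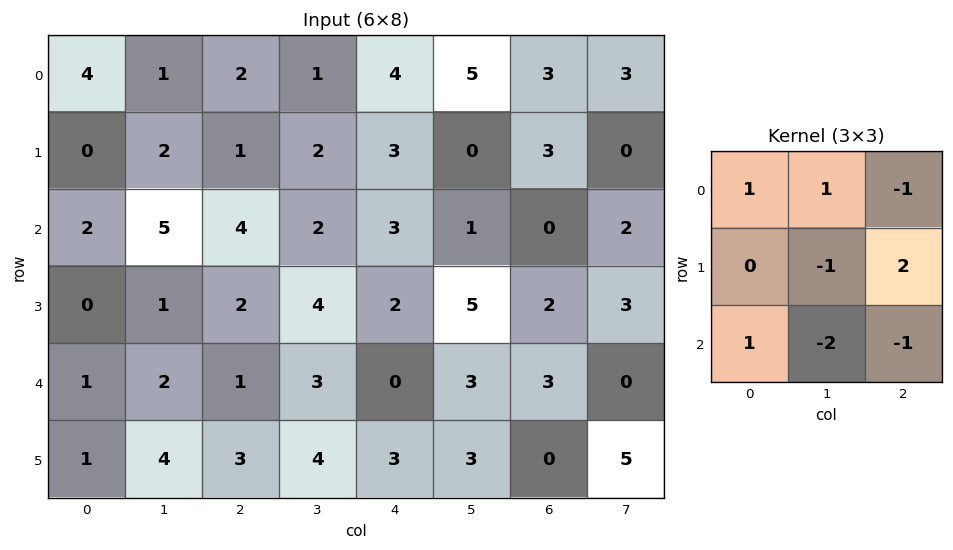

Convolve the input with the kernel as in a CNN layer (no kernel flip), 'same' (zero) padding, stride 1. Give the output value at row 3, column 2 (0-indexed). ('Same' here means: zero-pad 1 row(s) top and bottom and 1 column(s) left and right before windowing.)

10

The receptive field on the zero-padded input at this output position is [5 4 2 / 1 2 4 / 2 1 3]. Elementwise product with the kernel and sum: 5·1 + 4·1 + 2·-1 + 2·-1 + 4·2 + 2·1 + 1·-2 + 3·-1.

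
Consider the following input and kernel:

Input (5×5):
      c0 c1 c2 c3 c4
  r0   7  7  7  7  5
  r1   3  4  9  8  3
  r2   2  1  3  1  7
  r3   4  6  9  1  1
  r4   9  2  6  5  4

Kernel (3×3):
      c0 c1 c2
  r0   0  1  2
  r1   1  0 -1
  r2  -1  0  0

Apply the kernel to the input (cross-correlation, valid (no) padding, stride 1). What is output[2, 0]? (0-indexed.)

The receptive field on the input at this output position is [2 1 3 / 4 6 9 / 9 2 6]. Elementwise product with the kernel and sum: 1·1 + 3·2 + 4·1 + 9·-1 + 9·-1.

-7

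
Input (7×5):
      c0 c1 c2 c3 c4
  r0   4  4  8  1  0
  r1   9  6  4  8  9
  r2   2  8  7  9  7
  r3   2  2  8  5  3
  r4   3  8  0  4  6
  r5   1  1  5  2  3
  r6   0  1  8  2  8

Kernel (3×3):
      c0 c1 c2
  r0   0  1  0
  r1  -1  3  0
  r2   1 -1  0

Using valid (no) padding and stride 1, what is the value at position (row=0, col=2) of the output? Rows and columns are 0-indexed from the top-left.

The receptive field on the input at this output position is [8 1 0 / 4 8 9 / 7 9 7]. Elementwise product with the kernel and sum: 1·1 + 4·-1 + 8·3 + 7·1 + 9·-1.

19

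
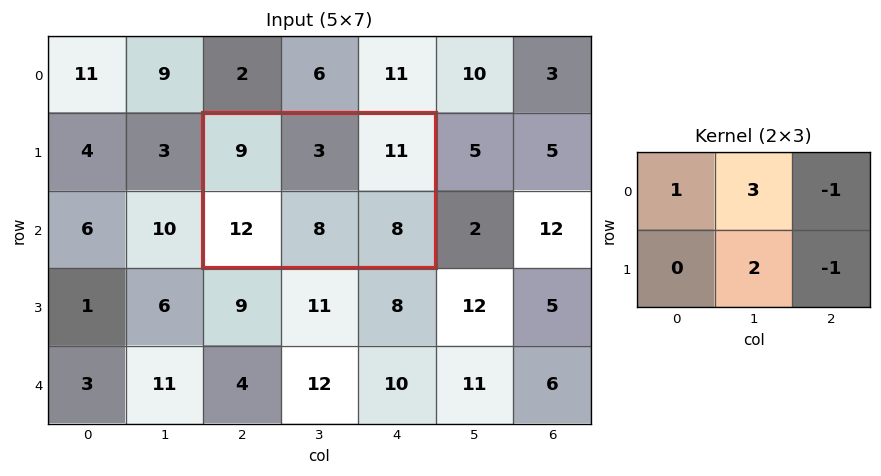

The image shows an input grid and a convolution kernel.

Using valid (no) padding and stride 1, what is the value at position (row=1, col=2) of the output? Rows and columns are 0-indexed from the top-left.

15

The receptive field on the input at this output position is [9 3 11 / 12 8 8]. Elementwise product with the kernel and sum: 9·1 + 3·3 + 11·-1 + 8·2 + 8·-1.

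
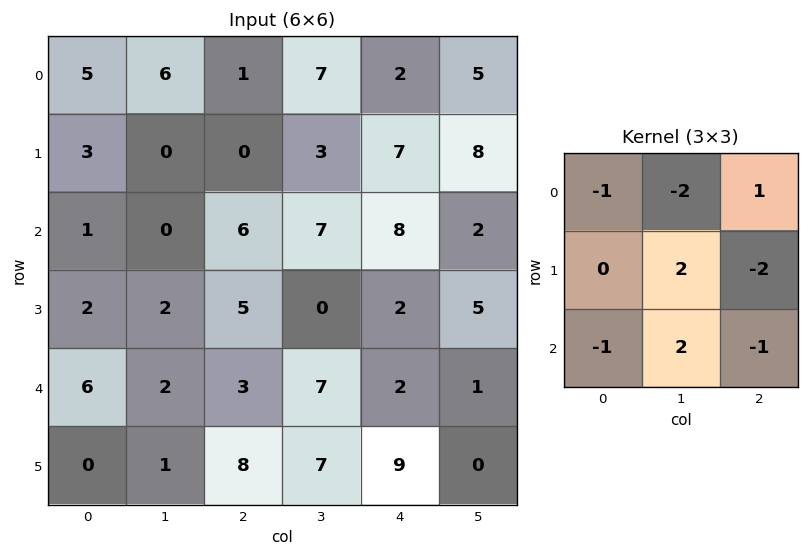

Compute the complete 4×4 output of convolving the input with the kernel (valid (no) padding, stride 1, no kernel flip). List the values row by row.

-23 -2 -21 -1
-18 9 -8 2
-6 2 -7 -31
-9 -12 4 14

Output[0,0]: The receptive field on the input at this output position is [5 6 1 / 3 0 0 / 1 0 6]. Elementwise product with the kernel and sum: 5·-1 + 6·-2 + 1·1 + 0·2 + 0·-2 + 1·-1 + 0·2 + 6·-1.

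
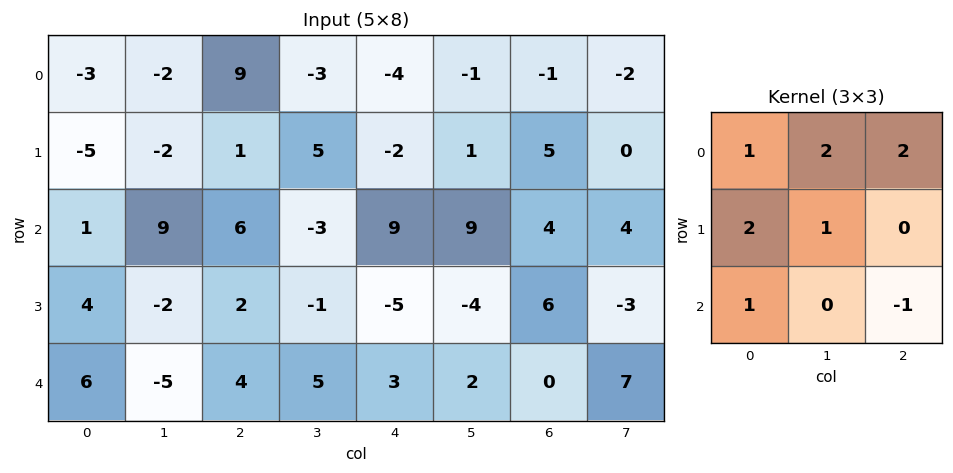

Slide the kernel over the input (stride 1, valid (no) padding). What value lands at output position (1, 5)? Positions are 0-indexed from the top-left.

The receptive field on the input at this output position is [1 5 0 / 9 4 4 / -4 6 -3]. Elementwise product with the kernel and sum: 1·1 + 5·2 + 0·2 + 9·2 + 4·1 + -4·1 + -3·-1.

32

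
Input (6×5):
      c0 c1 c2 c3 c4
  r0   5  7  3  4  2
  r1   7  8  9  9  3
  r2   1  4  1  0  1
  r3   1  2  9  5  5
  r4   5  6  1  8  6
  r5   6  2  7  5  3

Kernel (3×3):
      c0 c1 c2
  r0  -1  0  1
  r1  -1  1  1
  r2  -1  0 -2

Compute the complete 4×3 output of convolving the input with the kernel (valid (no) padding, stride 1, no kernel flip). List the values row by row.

5 3 -1
-13 -14 -25
3 -14 -12
-10 -6 -4

Output[0,0]: The receptive field on the input at this output position is [5 7 3 / 7 8 9 / 1 4 1]. Elementwise product with the kernel and sum: 5·-1 + 3·1 + 7·-1 + 8·1 + 9·1 + 1·-1 + 1·-2.
Output[0,1]: The receptive field on the input at this output position is [7 3 4 / 8 9 9 / 4 1 0]. Elementwise product with the kernel and sum: 7·-1 + 4·1 + 8·-1 + 9·1 + 9·1 + 4·-1 + 0·-2.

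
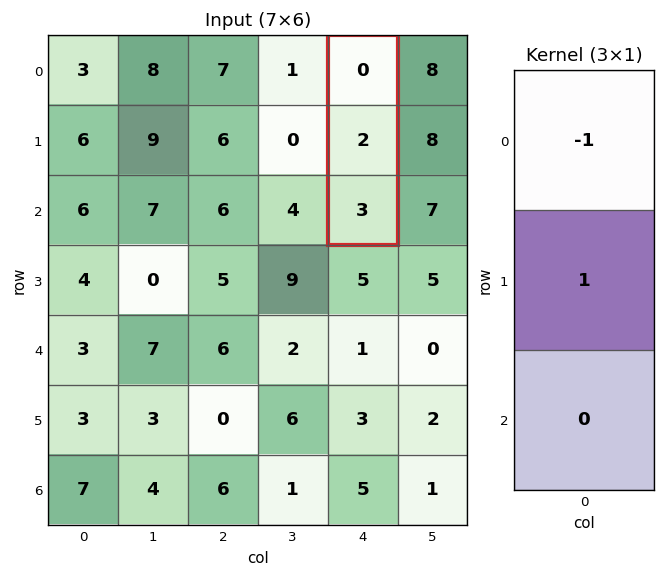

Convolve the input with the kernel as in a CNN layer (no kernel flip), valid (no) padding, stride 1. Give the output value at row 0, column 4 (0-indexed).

The receptive field on the input at this output position is [0 / 2 / 3]. Elementwise product with the kernel and sum: 0·-1 + 2·1.

2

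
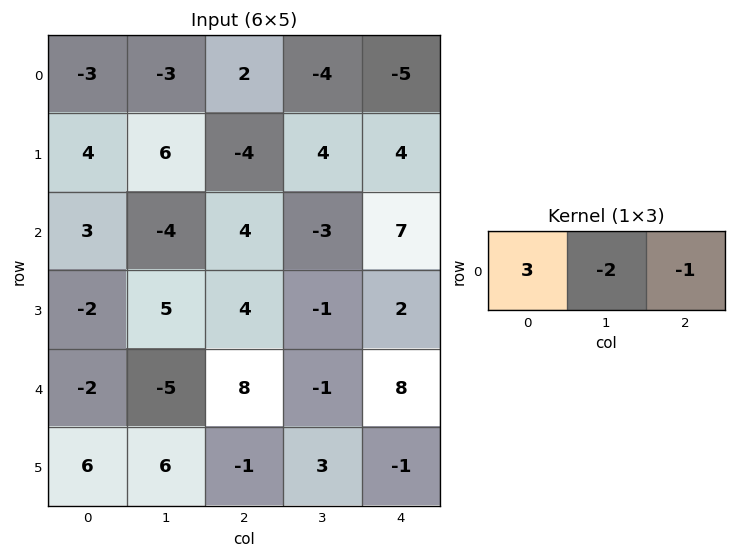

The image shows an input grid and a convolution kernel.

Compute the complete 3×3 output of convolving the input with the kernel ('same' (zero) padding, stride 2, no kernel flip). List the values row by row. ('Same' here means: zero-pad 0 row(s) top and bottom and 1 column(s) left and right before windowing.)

Output[0,0]: The receptive field on the zero-padded input at this output position is [0 -3 -3]. Elementwise product with the kernel and sum: 0·3 + -3·-2 + -3·-1.
Output[0,1]: The receptive field on the zero-padded input at this output position is [-3 2 -4]. Elementwise product with the kernel and sum: -3·3 + 2·-2 + -4·-1.

9 -9 -2
-2 -17 -23
9 -30 -19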